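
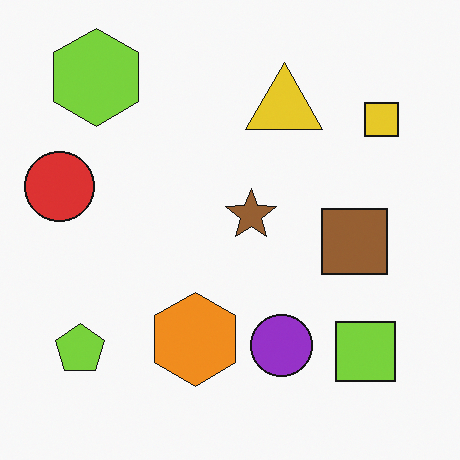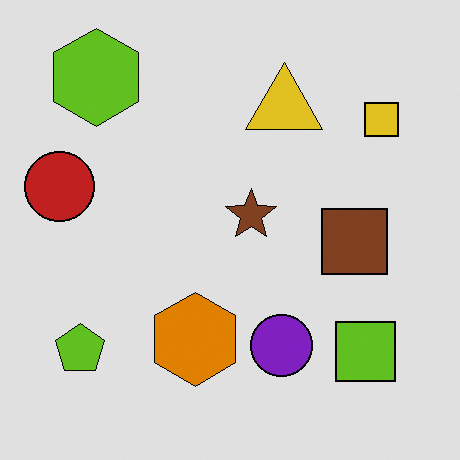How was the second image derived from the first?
The second image is the first posterized to a reduced palette.

Each flat color has snapped to a coarser quantized level — most visibly, the near-white background has dropped to a flat grey.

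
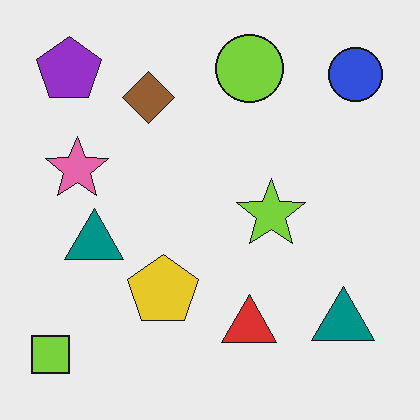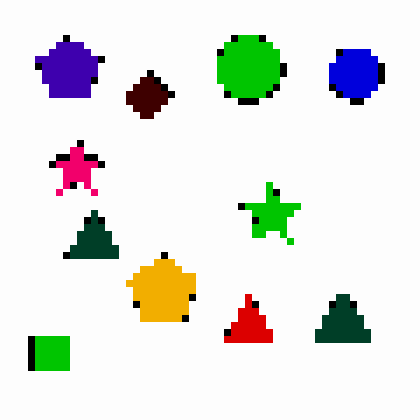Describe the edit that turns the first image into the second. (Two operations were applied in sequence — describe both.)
The image was boosted in contrast, then moderately pixelated.

Tones are pushed away from mid-grey across the whole image — a global contrast change. Shapes are reduced to large square blocks; fine edges and outlines are lost — a downscale-then-upscale (mosaic) effect.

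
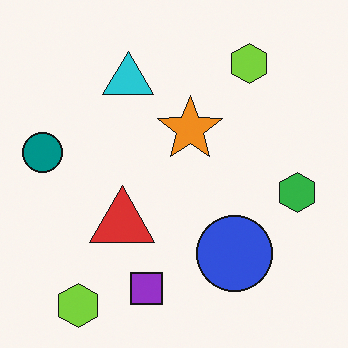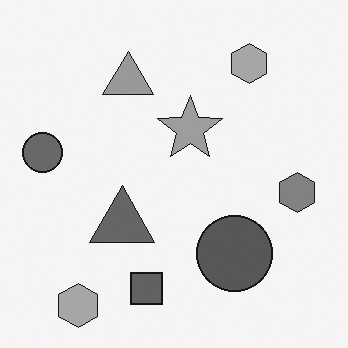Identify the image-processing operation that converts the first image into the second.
Converted to grayscale.

All color is removed — every shape is now a shade of grey.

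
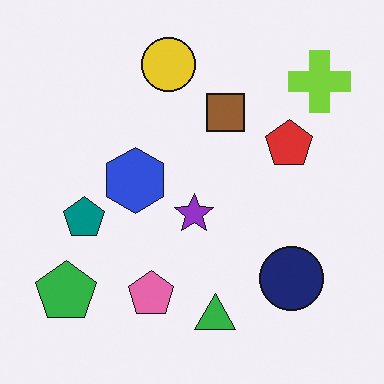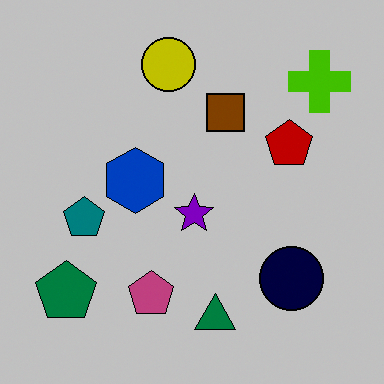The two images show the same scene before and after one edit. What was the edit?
This is the original image heavily posterized to just a handful of flat colors.

Each flat color has snapped to a coarser quantized level — most visibly, the near-white background has dropped to a flat grey.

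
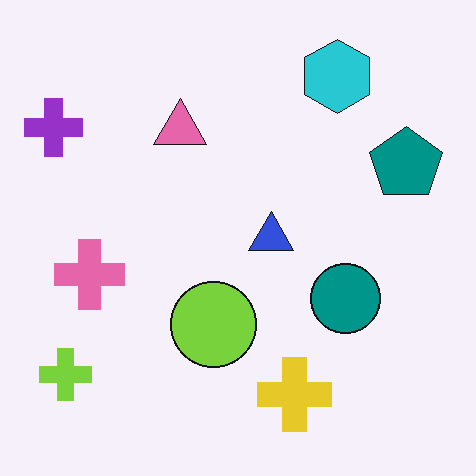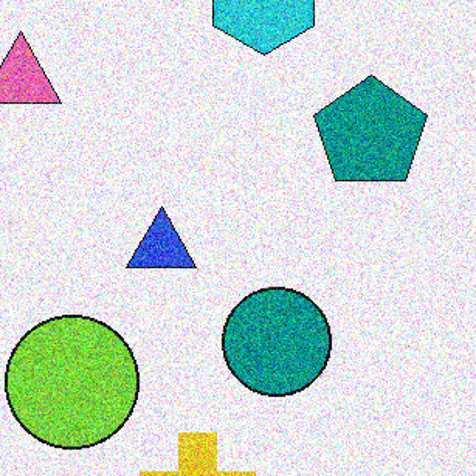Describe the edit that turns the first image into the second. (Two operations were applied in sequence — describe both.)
The image was degraded with heavy additive noise, then cropped to a modestly smaller region and rescaled.

Random speckle covers the whole image, including the flat background. The visible shapes are larger and the field of view is narrower; shapes near the original edges may be partly or wholly outside the frame — a crop-and-rescale.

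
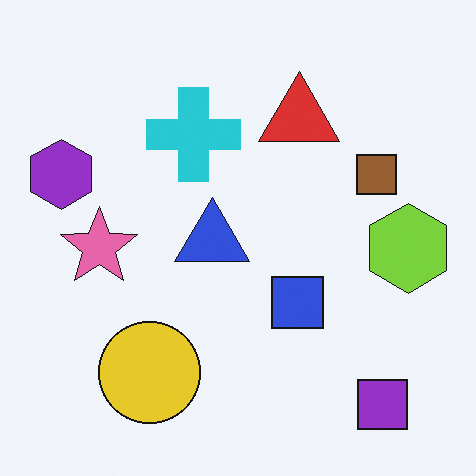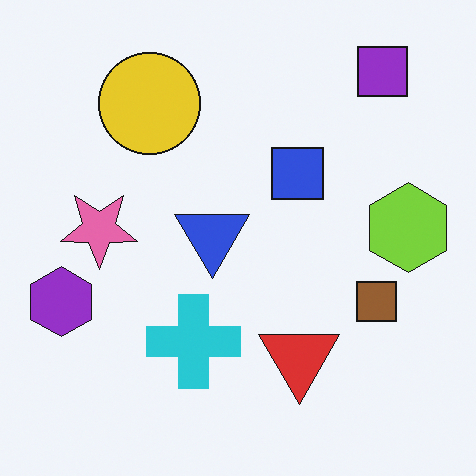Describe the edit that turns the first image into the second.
The image was flipped vertically (top ↔ bottom).

The purple square is in the bottom-right of the first image and the top-right of the second — shapes on opposite sides of the horizontal midline have swapped in a mirror flip.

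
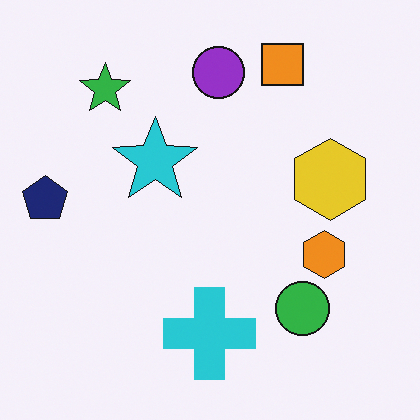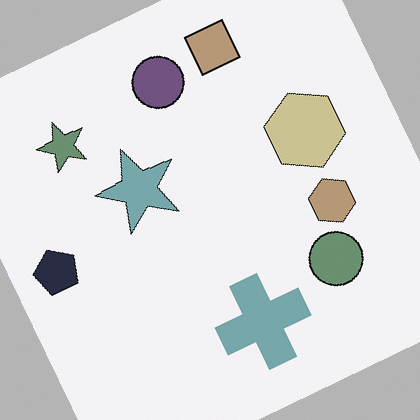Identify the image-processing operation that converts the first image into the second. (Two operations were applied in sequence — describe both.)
The transformation is: rotated counter-clockwise by a clearly visible amount, then heavily desaturated.

Every shape is tilted by the same angle and the image corners show triangular fill wedges — a whole-image rotation by a non-right angle. All colors are more muted and greyish — a global saturation change.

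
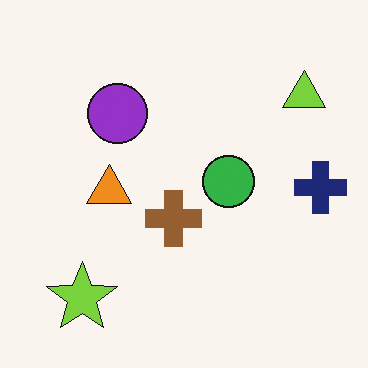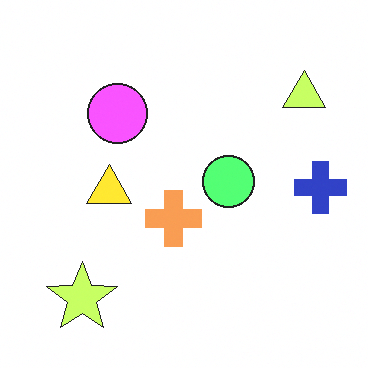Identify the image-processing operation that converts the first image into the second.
This is the original image brightened a lot.

Every pixel — background and shapes alike — is uniformly brightened.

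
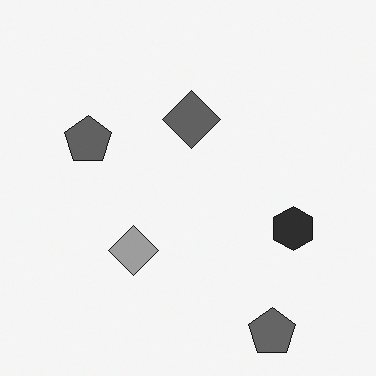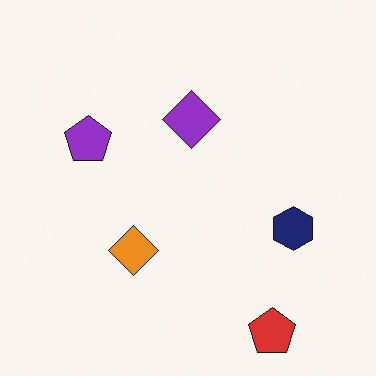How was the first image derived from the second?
The image was converted to grayscale.

All color is removed — every shape is now a shade of grey.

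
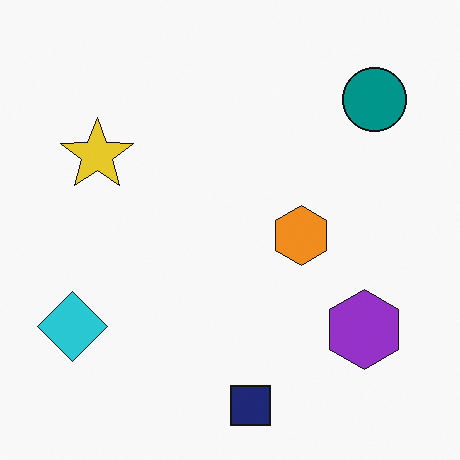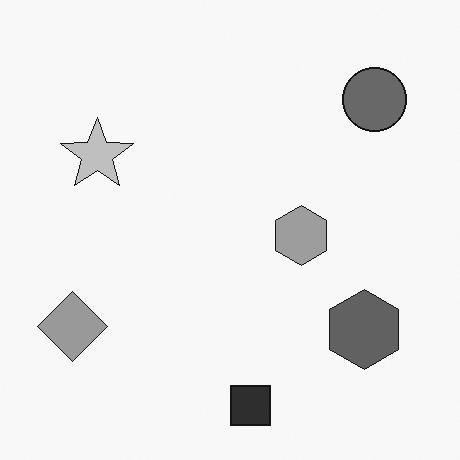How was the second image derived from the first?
Converted to grayscale.

All color is removed — every shape is now a shade of grey.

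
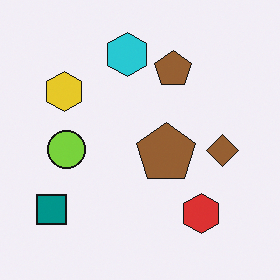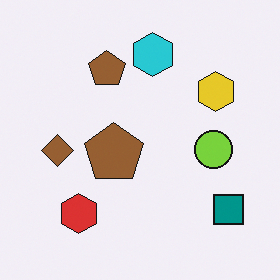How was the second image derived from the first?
The image was flipped horizontally (left ↔ right).

The teal square is in the bottom-left of the first image and the bottom-right of the second — shapes on opposite sides of the vertical midline have swapped in a mirror flip.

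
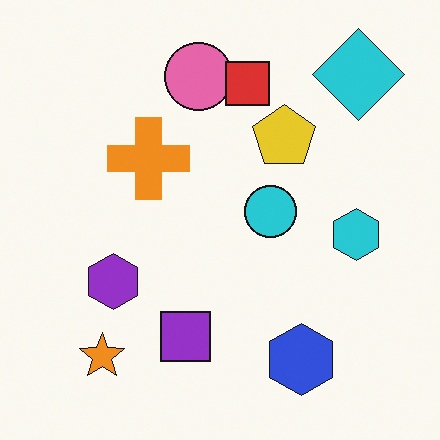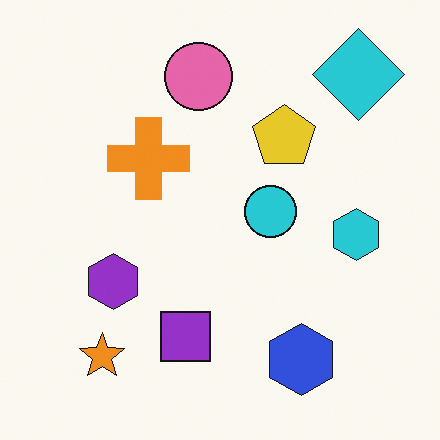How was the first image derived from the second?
It was overlaid with an additional red square.

A red square appears in the first image that is absent from the second.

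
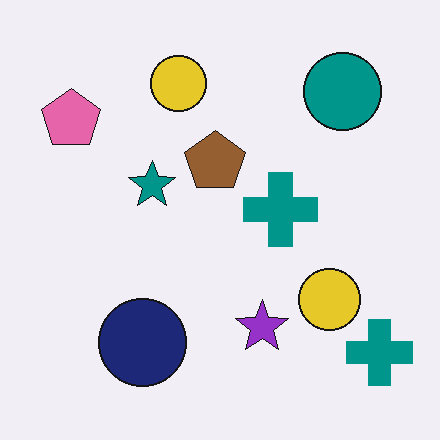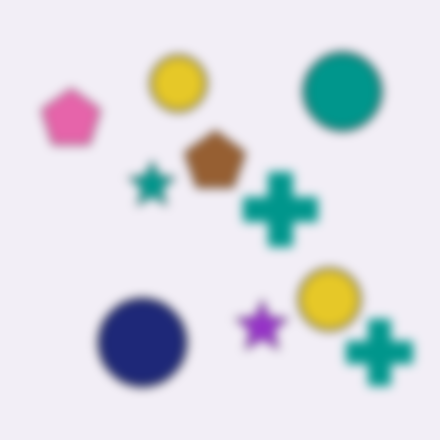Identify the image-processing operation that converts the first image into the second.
The second image is the first strongly gaussian-blurred.

Shape edges and outlines are uniformly softened across the whole image.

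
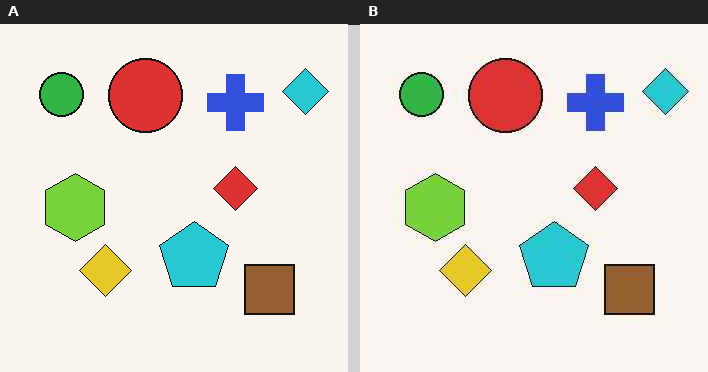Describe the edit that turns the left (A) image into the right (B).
The right (B) image is the left (A) JPEG-compressed with visible artifacts.

Blocky 8×8 compression artifacts appear around shape edges and the flat background shows ringing — characteristic JPEG degradation.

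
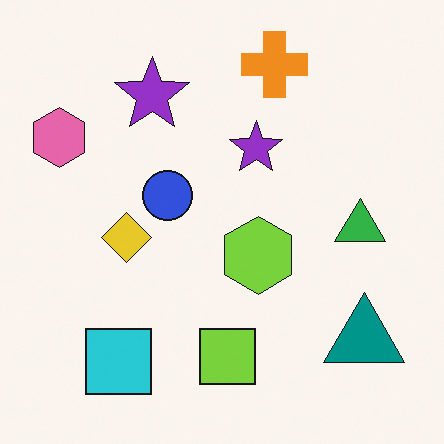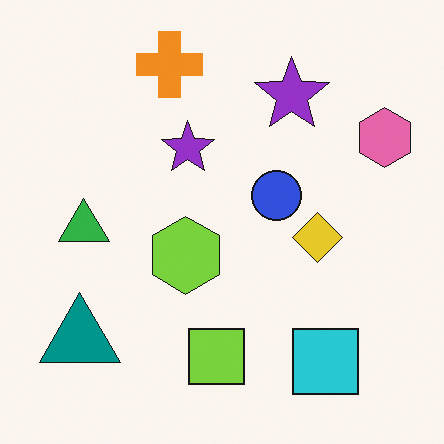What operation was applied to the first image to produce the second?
Flipped horizontally (left ↔ right).

The pink hexagon is in the top-left of the first image and the top-right of the second — shapes on opposite sides of the vertical midline have swapped in a mirror flip.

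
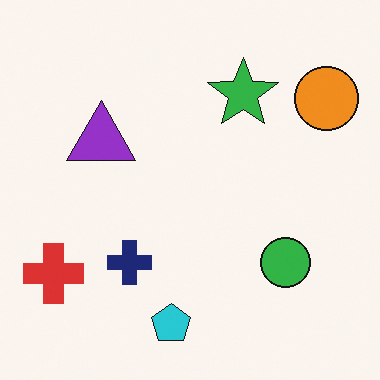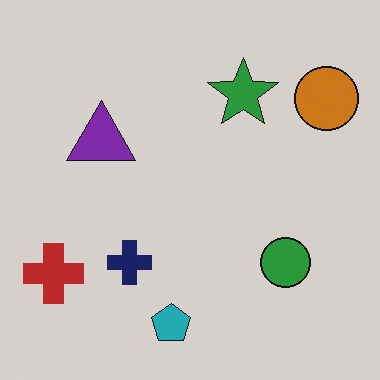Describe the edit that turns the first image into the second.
The transformation is: darkened a little.

Every pixel — background and shapes alike — is uniformly darkened.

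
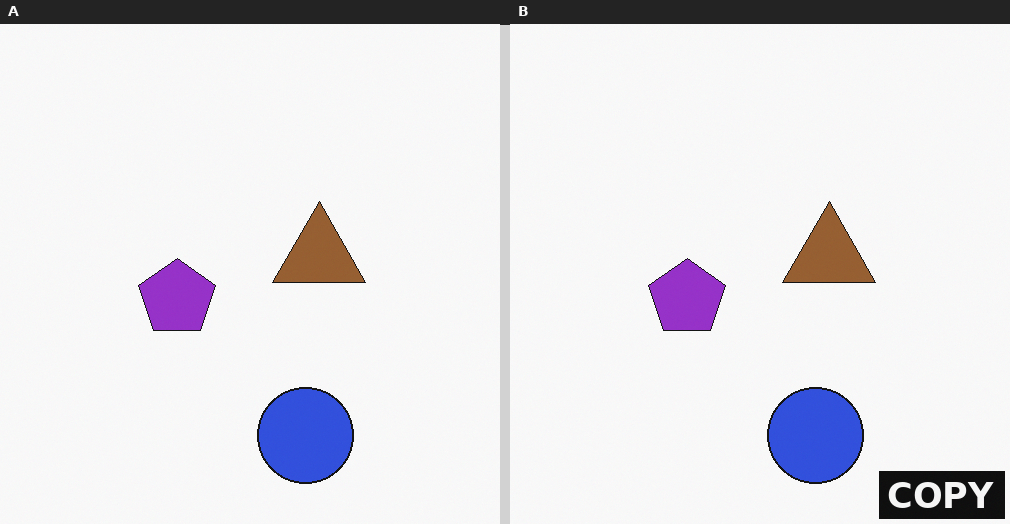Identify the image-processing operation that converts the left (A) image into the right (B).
This is the original image watermarked with the text "COPY" in the lower-right corner.

A dark label reading "COPY" appears in the lower-right corner.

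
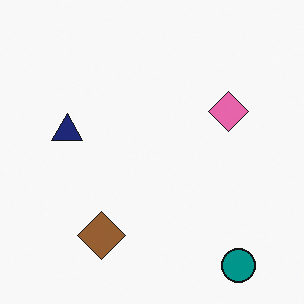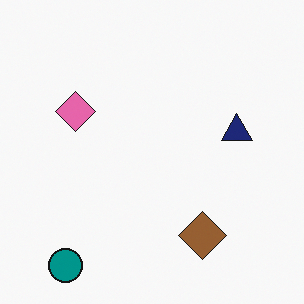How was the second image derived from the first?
This is the original image flipped horizontally (left ↔ right).

The teal circle is in the bottom-right of the first image and the bottom-left of the second — shapes on opposite sides of the vertical midline have swapped in a mirror flip.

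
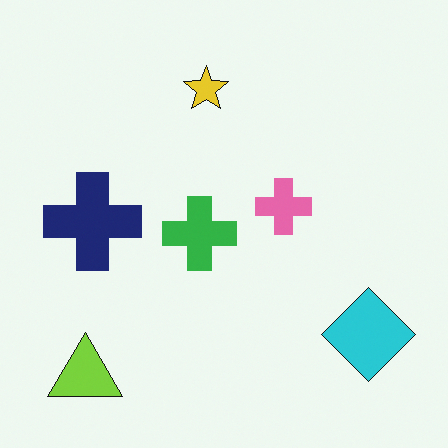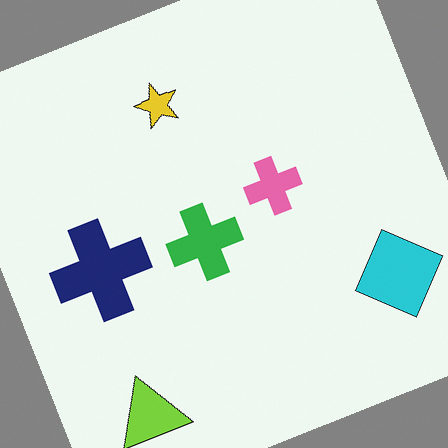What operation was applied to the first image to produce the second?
The image was rotated counter-clockwise by a moderate amount.

Every shape is tilted by the same angle and the image corners show triangular fill wedges — a whole-image rotation by a non-right angle.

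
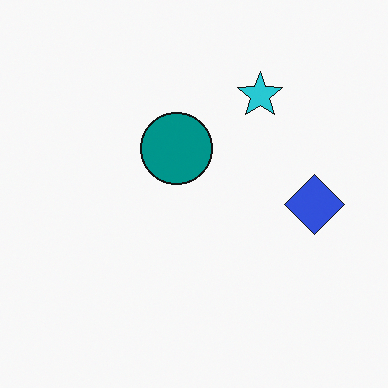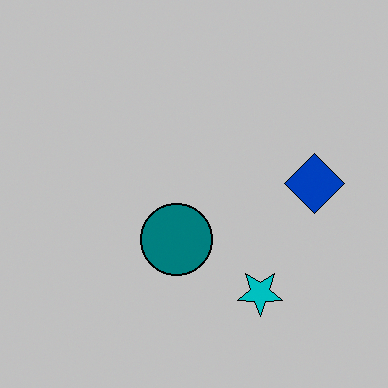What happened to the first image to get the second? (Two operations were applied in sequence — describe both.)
The image was heavily posterized to just a handful of flat colors, then flipped vertically (top ↔ bottom).

Each flat color has snapped to a coarser quantized level — most visibly, the near-white background has dropped to a flat grey. The cyan star is in the top-right of the first image and the bottom-right of the second — shapes on opposite sides of the horizontal midline have swapped in a mirror flip.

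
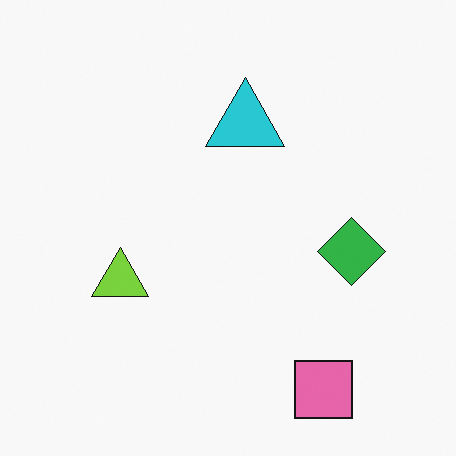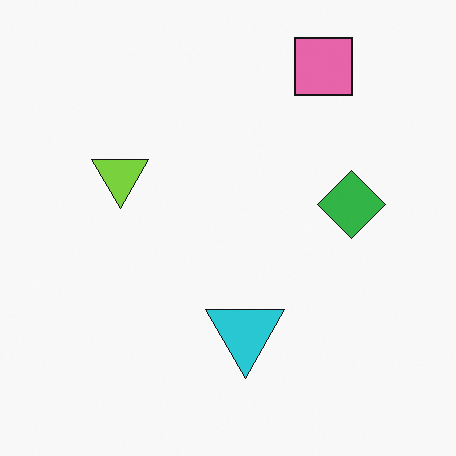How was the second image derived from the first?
Flipped vertically (top ↔ bottom).

The pink square is in the bottom-right of the first image and the top-right of the second — shapes on opposite sides of the horizontal midline have swapped in a mirror flip.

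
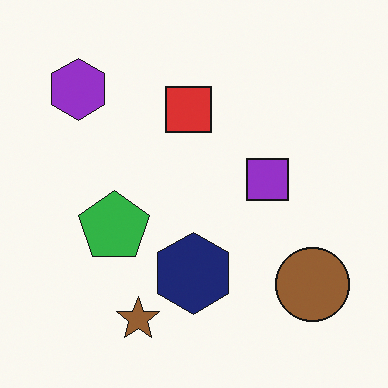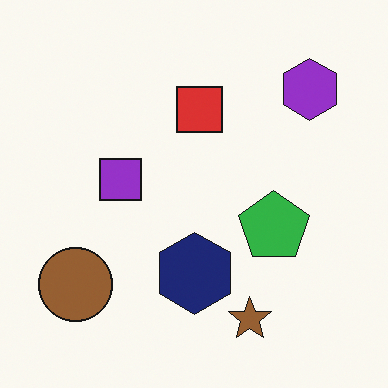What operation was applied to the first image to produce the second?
This is the original image flipped horizontally (left ↔ right).

The brown circle is in the bottom-right of the first image and the bottom-left of the second — shapes on opposite sides of the vertical midline have swapped in a mirror flip.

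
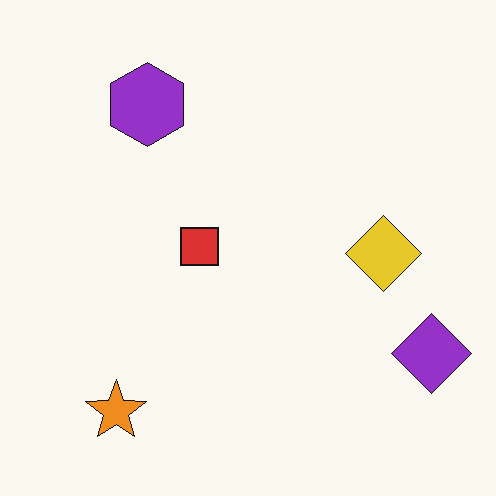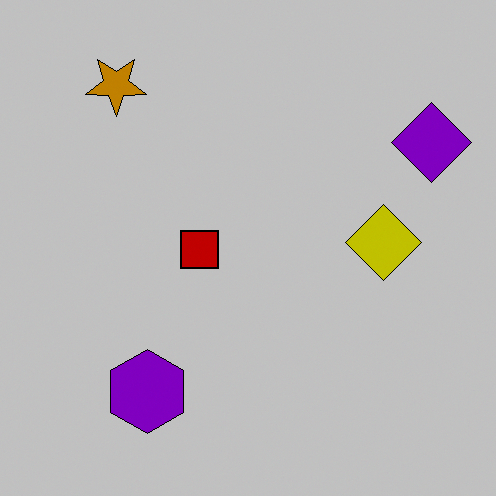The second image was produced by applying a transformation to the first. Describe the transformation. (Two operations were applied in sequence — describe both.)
It was aggressively posterized, then flipped vertically (top ↔ bottom).

Each flat color has snapped to a coarser quantized level — most visibly, the near-white background has dropped to a flat grey. The orange star is in the bottom-left of the first image and the top-left of the second — shapes on opposite sides of the horizontal midline have swapped in a mirror flip.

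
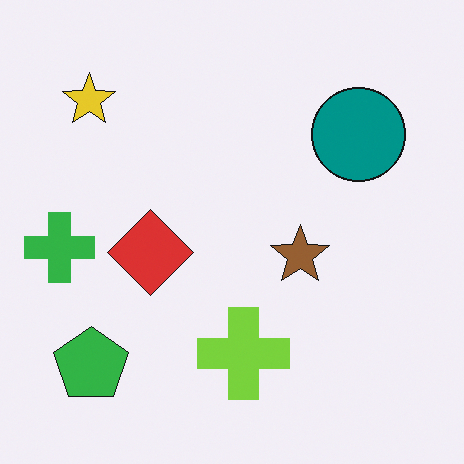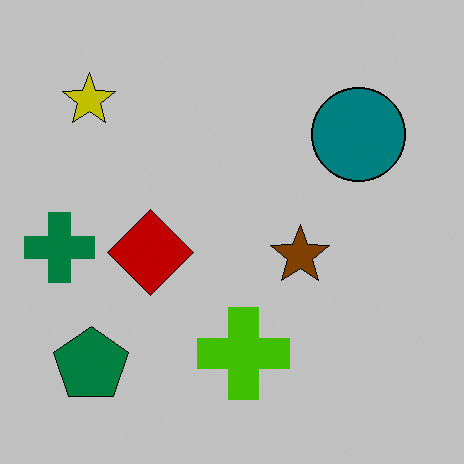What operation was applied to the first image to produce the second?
This is the original image heavily posterized to just a handful of flat colors.

Each flat color has snapped to a coarser quantized level — most visibly, the near-white background has dropped to a flat grey.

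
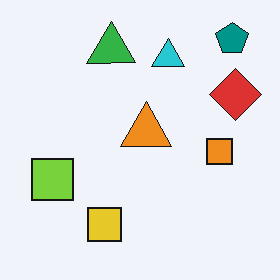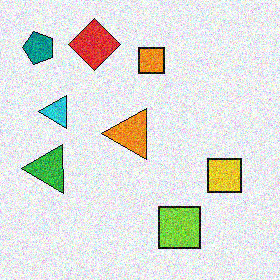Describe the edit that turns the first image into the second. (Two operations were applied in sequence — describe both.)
It was degraded with strong gaussian noise, then rotated 90° counter-clockwise.

Random speckle covers the whole image, including the flat background. The teal pentagon sits in the top-right of the first image and the top-left of the second — consistent with a whole-image 90° counter-clockwise rotation.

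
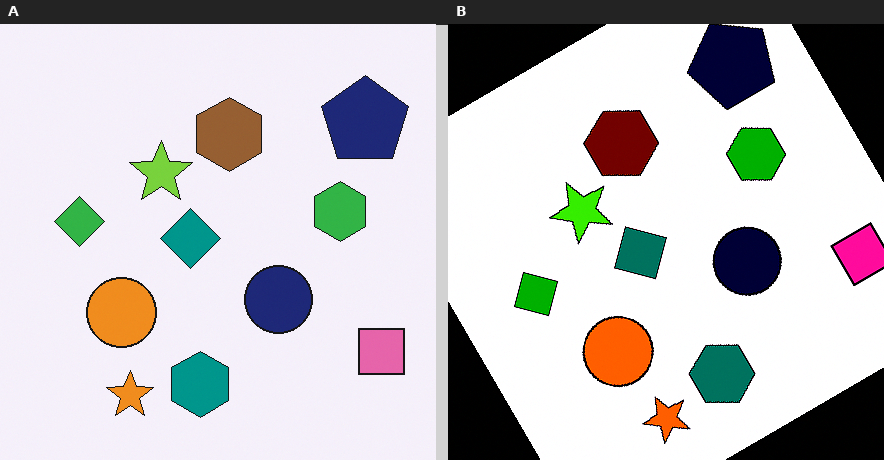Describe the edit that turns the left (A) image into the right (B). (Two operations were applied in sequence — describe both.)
The image was rotated counter-clockwise by a large amount — several tens of degrees, then boosted in contrast.

Every shape is tilted by the same angle and the image corners show triangular fill wedges — a whole-image rotation by a non-right angle. Tones are pushed away from mid-grey across the whole image — a global contrast change.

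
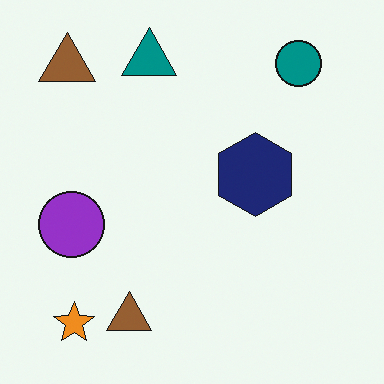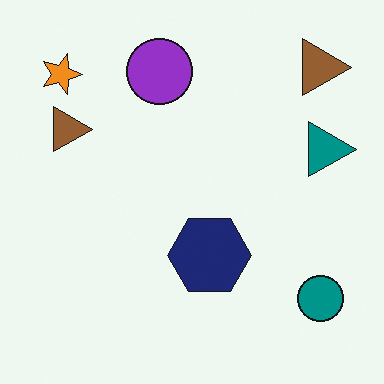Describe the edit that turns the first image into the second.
Rotated 90° clockwise.

The orange star sits in the bottom-left of the first image and the top-left of the second — consistent with a whole-image 90° clockwise rotation.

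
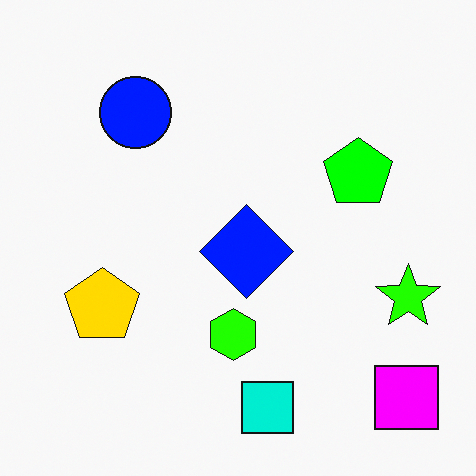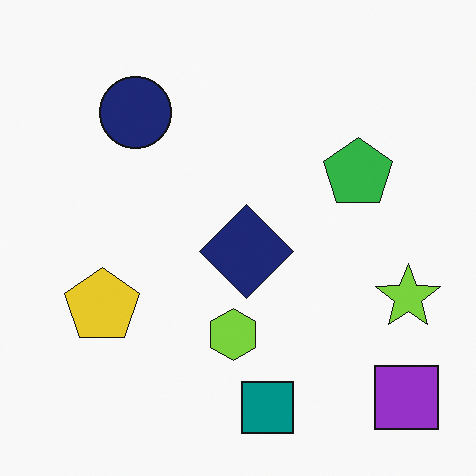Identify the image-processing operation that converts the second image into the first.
The transformation is: heavily oversaturated.

All colors are more vivid — a global saturation change.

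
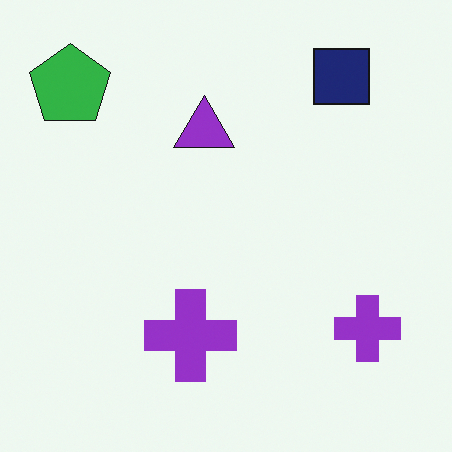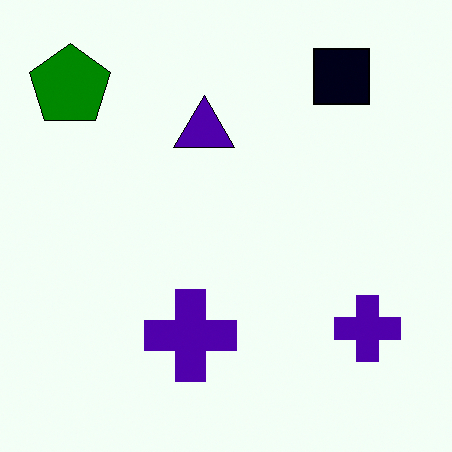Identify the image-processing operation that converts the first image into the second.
This is the original image given much higher contrast.

Tones are pushed away from mid-grey across the whole image — a global contrast change.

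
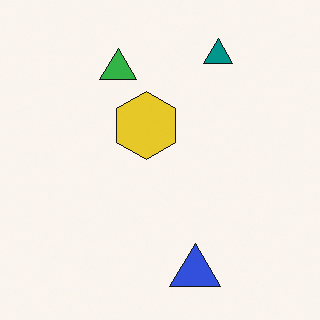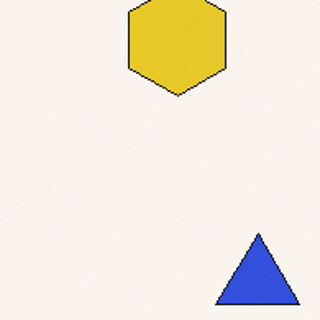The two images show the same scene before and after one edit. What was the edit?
The second image is the first cropped tightly and scaled back up.

The visible shapes are larger and the field of view is narrower; shapes near the original edges may be partly or wholly outside the frame — a crop-and-rescale.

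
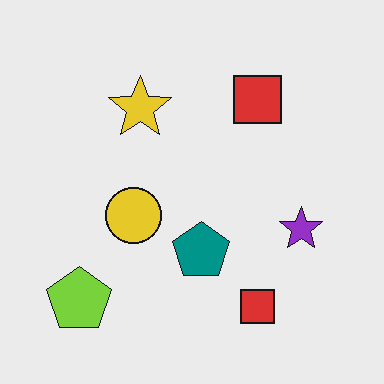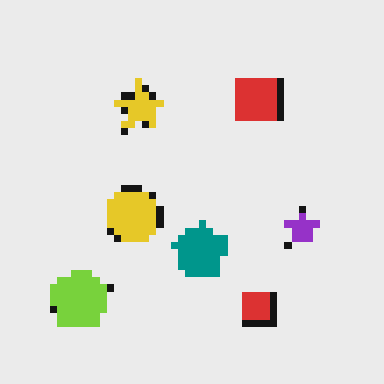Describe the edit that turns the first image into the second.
This is the original image pixelated into visible square blocks.

Shapes are reduced to large square blocks; fine edges and outlines are lost — a downscale-then-upscale (mosaic) effect.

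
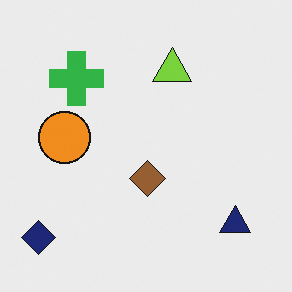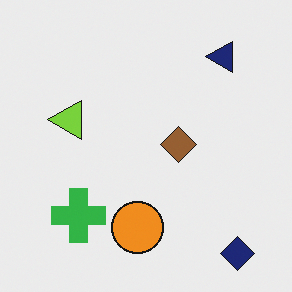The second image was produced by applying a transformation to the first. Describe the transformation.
This is the original image rotated 90° counter-clockwise.

The navy diamond sits in the bottom-left of the first image and the bottom-right of the second — consistent with a whole-image 90° counter-clockwise rotation.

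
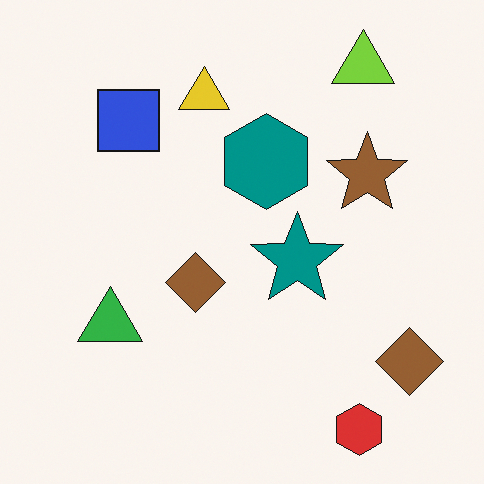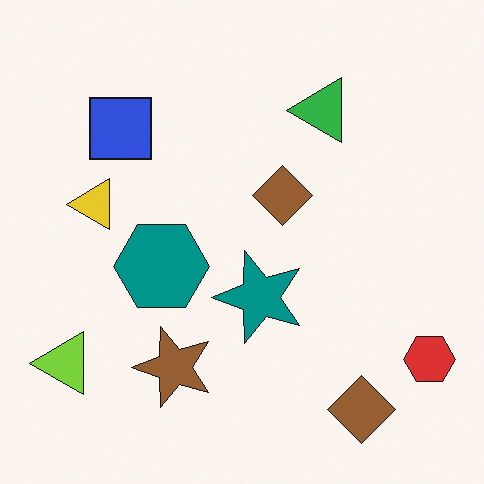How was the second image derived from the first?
Transposed (reflected across the top-left ↔ bottom-right diagonal).

Shapes have swapped their row and column positions — what was in the top-right is now in the bottom-left — a diagonal reflection.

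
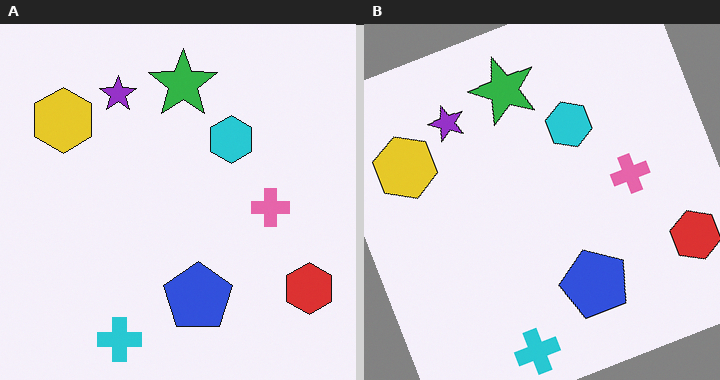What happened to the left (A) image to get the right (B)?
The transformation is: rotated counter-clockwise by a clearly visible amount.

Every shape is tilted by the same angle and the image corners show triangular fill wedges — a whole-image rotation by a non-right angle.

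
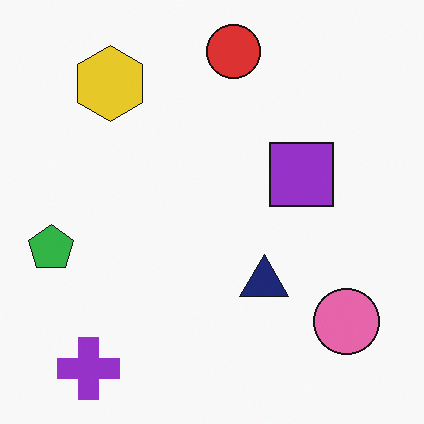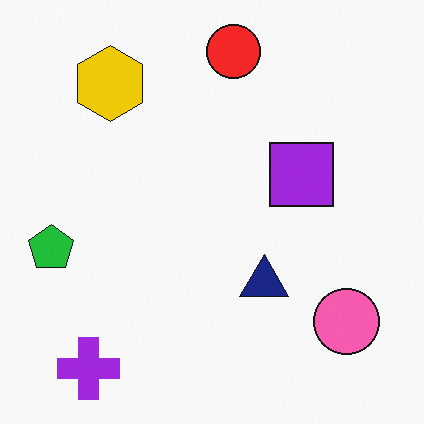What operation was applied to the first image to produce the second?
The second image is the first slightly oversaturated.

All colors are more vivid — a global saturation change.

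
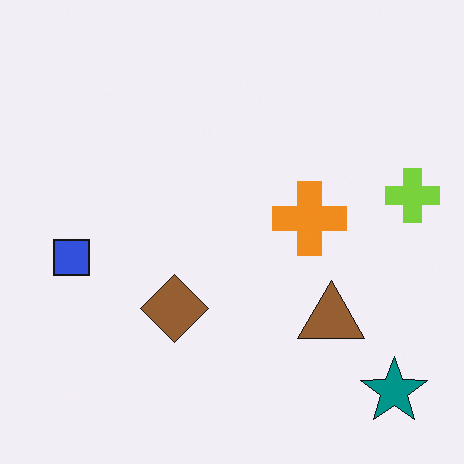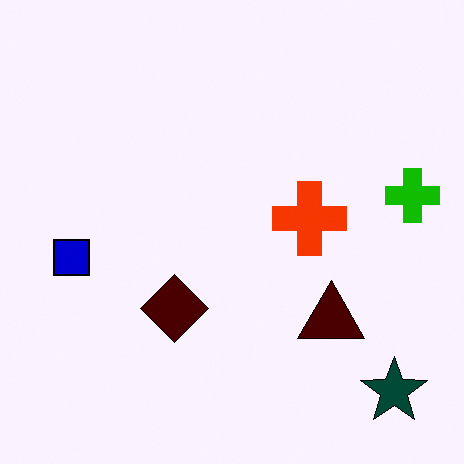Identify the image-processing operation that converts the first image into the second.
The image was boosted in contrast.

Tones are pushed away from mid-grey across the whole image — a global contrast change.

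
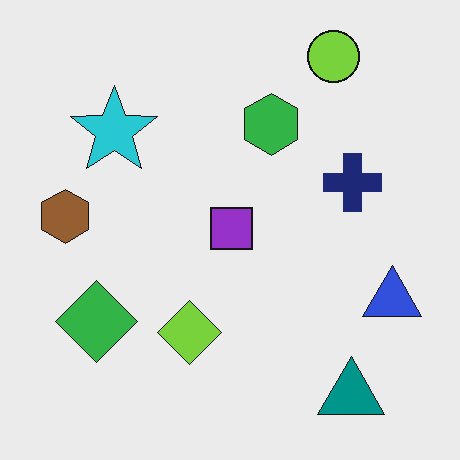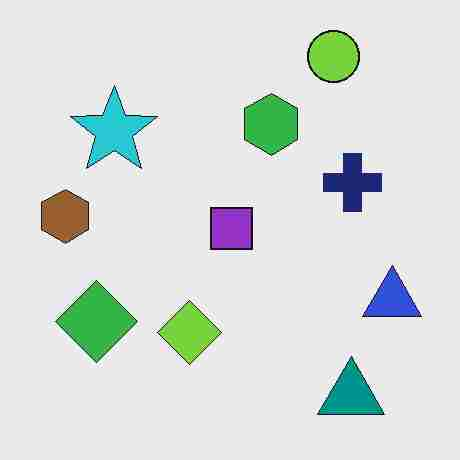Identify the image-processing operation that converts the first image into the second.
Heavily JPEG-compressed with obvious blocking artifacts.

Blocky 8×8 compression artifacts appear around shape edges and the flat background shows ringing — characteristic JPEG degradation.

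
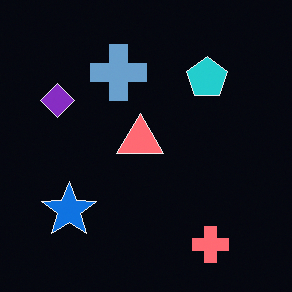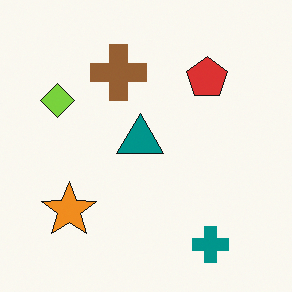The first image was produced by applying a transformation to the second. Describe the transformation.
The image was color-inverted (negative).

The light background has become dark and every shape's color is its complement — a photographic negative.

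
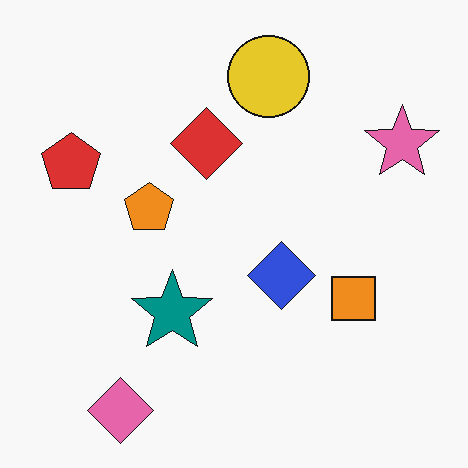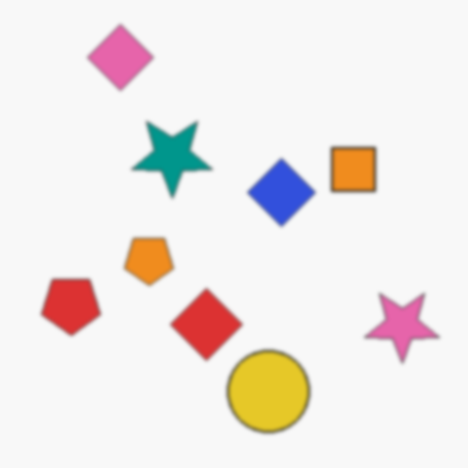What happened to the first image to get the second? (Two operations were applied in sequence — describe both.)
It was slightly softened, then flipped vertically (top ↔ bottom).

Shape edges and outlines are uniformly softened across the whole image. The pink diamond is in the bottom-left of the first image and the top-left of the second — shapes on opposite sides of the horizontal midline have swapped in a mirror flip.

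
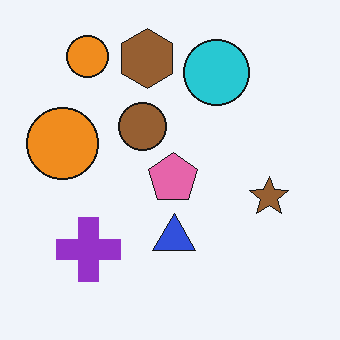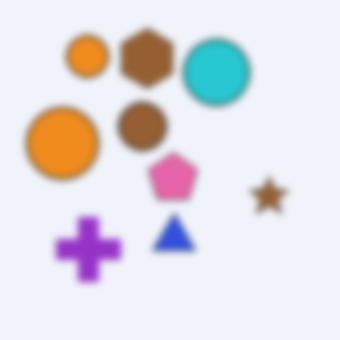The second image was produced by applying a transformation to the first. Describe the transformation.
It was noticeably gaussian-blurred.

Shape edges and outlines are uniformly softened across the whole image.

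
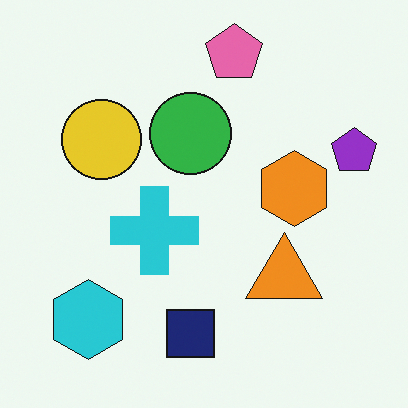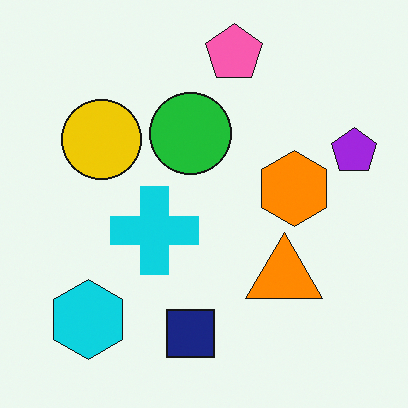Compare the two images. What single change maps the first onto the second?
The image was slightly oversaturated.

All colors are more vivid — a global saturation change.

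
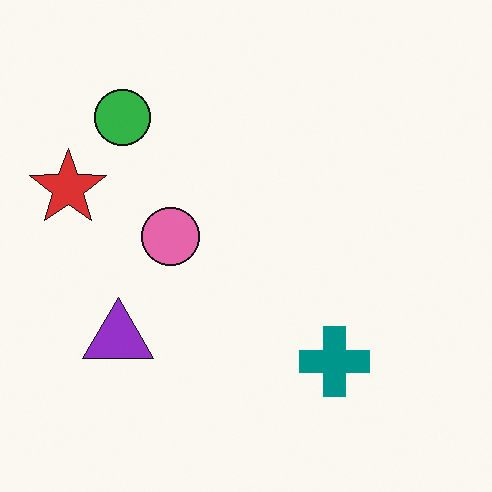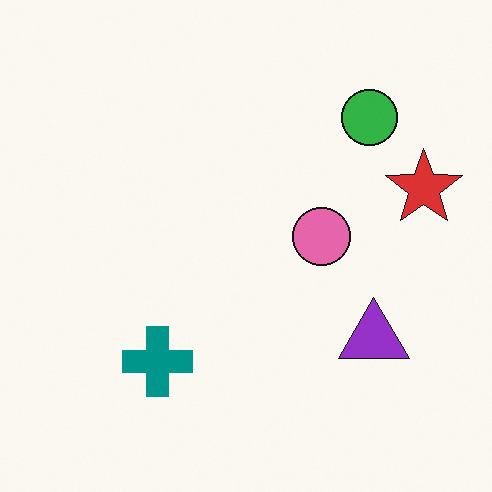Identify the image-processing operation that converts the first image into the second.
The second image is the first flipped horizontally (left ↔ right).

The red star is in the left of the first image and the right of the second — shapes on opposite sides of the vertical midline have swapped in a mirror flip.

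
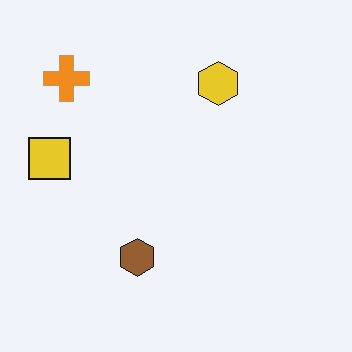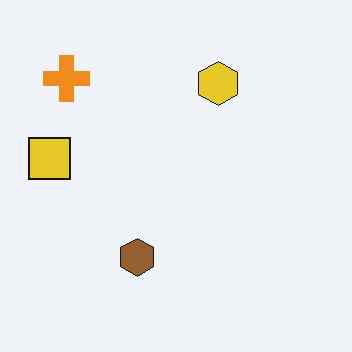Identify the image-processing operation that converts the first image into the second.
Given moderate JPEG compression.

Blocky 8×8 compression artifacts appear around shape edges and the flat background shows ringing — characteristic JPEG degradation.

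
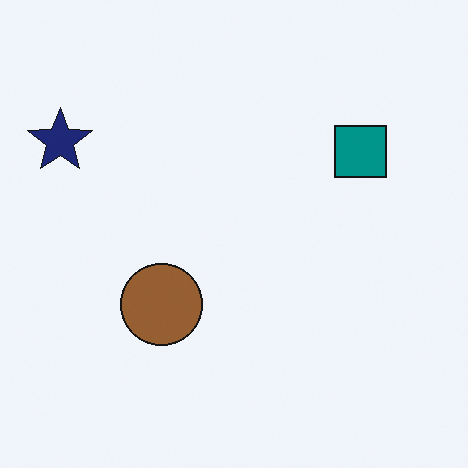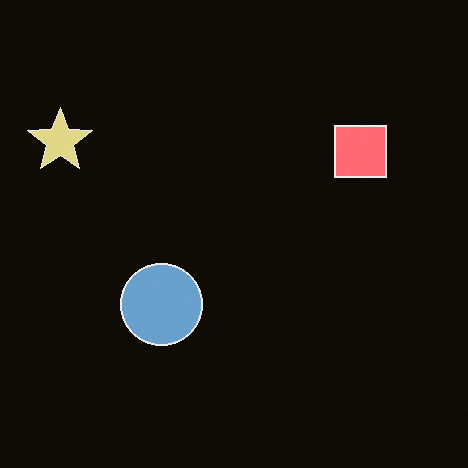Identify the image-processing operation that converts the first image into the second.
The image was color-inverted (negative).

The light background has become dark and every shape's color is its complement — a photographic negative.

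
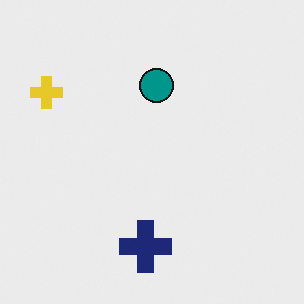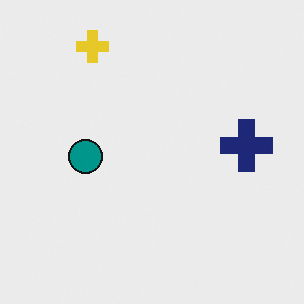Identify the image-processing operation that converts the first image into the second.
It was transposed (reflected across the top-left ↔ bottom-right diagonal).

Shapes have swapped their row and column positions — what was in the top-right is now in the bottom-left — a diagonal reflection.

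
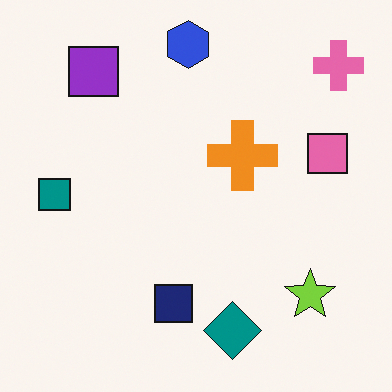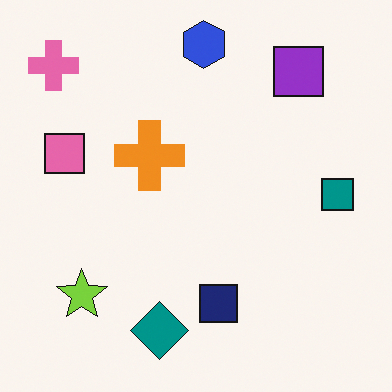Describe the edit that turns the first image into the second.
The transformation is: flipped horizontally (left ↔ right).

The teal square is in the left of the first image and the right of the second — shapes on opposite sides of the vertical midline have swapped in a mirror flip.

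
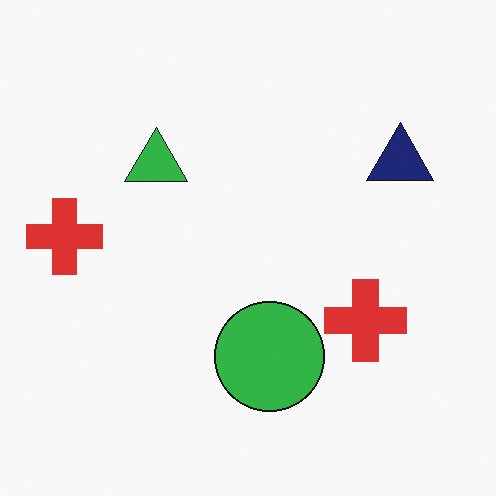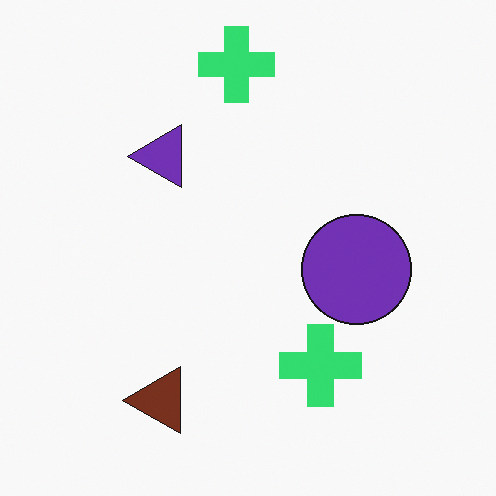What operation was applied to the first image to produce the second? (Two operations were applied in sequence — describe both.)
Transposed (reflected across the top-left ↔ bottom-right diagonal), then hue-shifted noticeably.

Shapes have swapped their row and column positions — what was in the top-right is now in the bottom-left — a diagonal reflection. Every shape's color has rotated by the same amount around the hue wheel — a uniform hue shift.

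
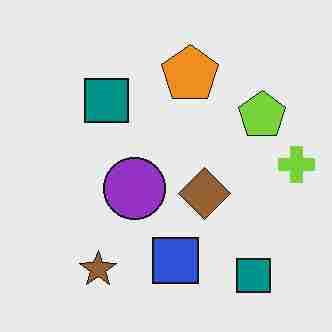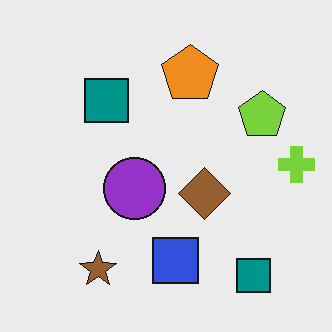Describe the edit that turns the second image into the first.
The transformation is: degraded with heavy JPEG compression.

Blocky 8×8 compression artifacts appear around shape edges and the flat background shows ringing — characteristic JPEG degradation.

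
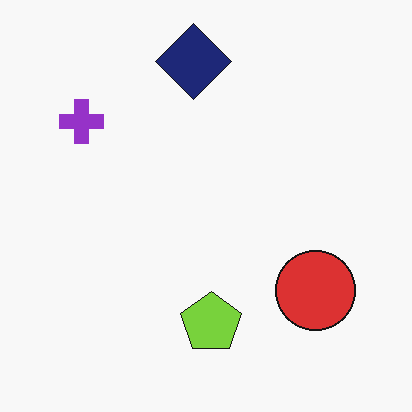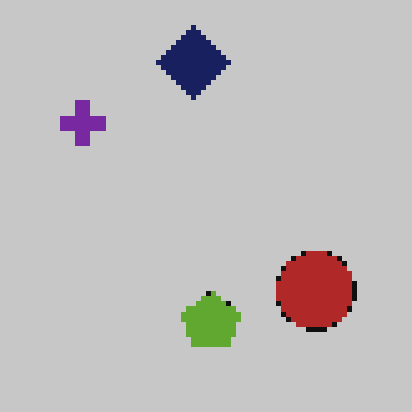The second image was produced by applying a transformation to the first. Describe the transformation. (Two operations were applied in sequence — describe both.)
It was darkened a little, then mildly pixelated.

Every pixel — background and shapes alike — is uniformly darkened. Shapes are reduced to large square blocks; fine edges and outlines are lost — a downscale-then-upscale (mosaic) effect.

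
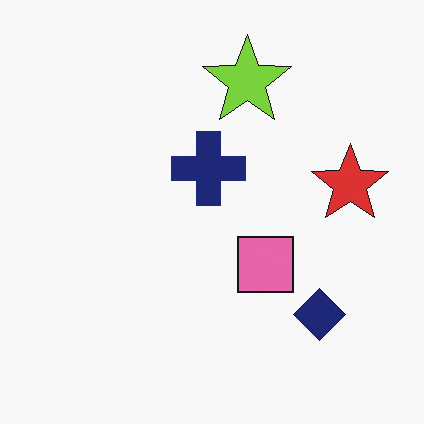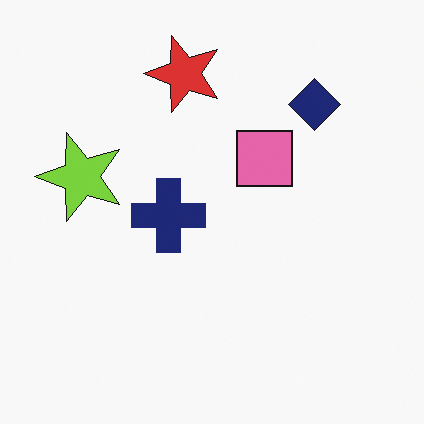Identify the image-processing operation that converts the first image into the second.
The image was rotated 90° counter-clockwise.

The navy diamond sits in the bottom-right of the first image and the top-right of the second — consistent with a whole-image 90° counter-clockwise rotation.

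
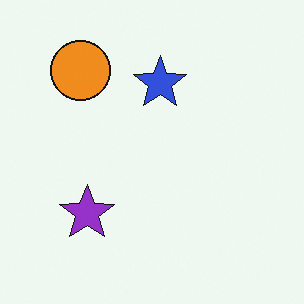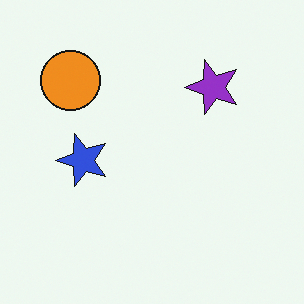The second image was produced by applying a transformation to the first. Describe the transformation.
Transposed (reflected across the top-left ↔ bottom-right diagonal).

Shapes have swapped their row and column positions — what was in the top-right is now in the bottom-left — a diagonal reflection.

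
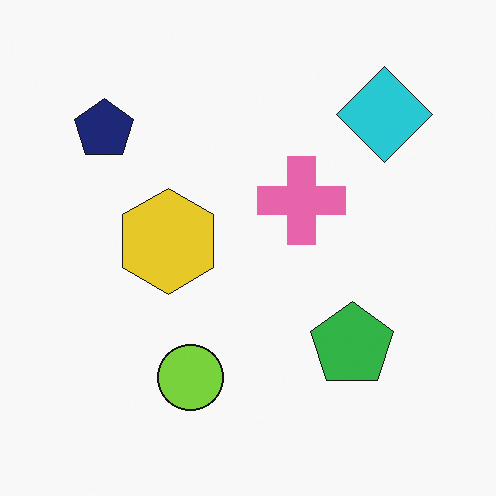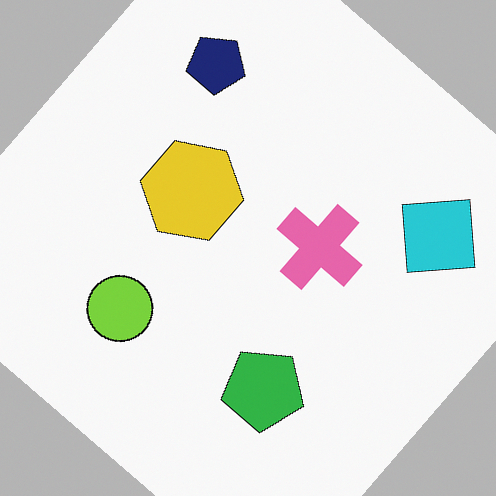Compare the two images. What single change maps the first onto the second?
This is the original image rotated clockwise by a large amount — several tens of degrees.

Every shape is tilted by the same angle and the image corners show triangular fill wedges — a whole-image rotation by a non-right angle.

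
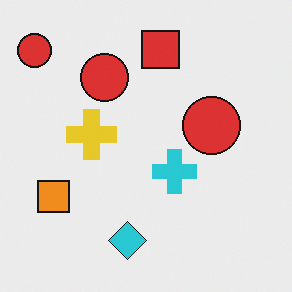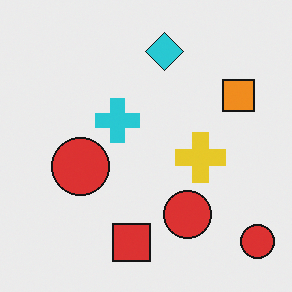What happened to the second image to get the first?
The image was rotated 180°.

The orange square sits in the top-right of the second image and the bottom-left of the first — consistent with a whole-image 180° rotation.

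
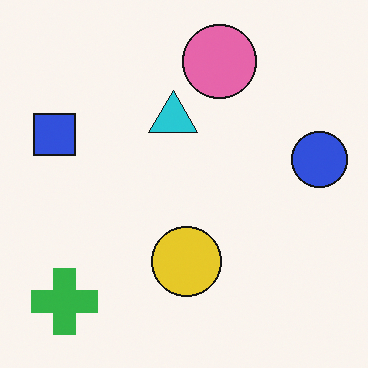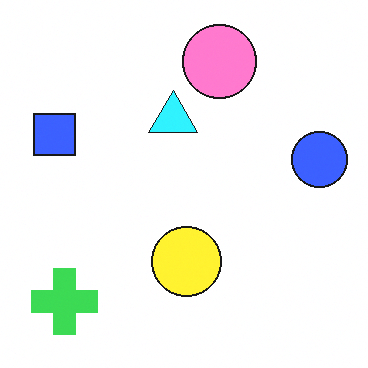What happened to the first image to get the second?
Slightly brightened.

Every pixel — background and shapes alike — is uniformly brightened.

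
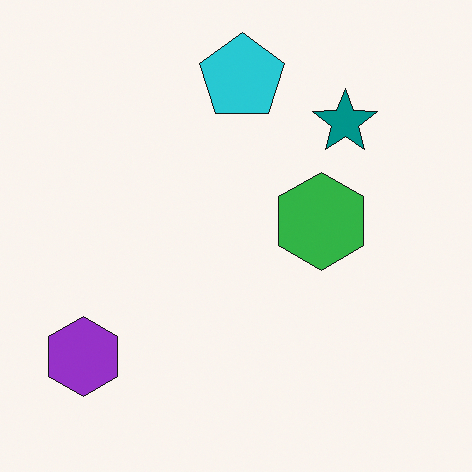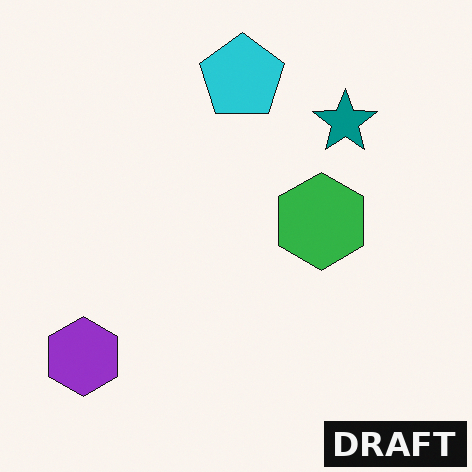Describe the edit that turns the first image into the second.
This is the original image watermarked with the text "DRAFT" in the lower-right corner.

A dark label reading "DRAFT" appears in the lower-right corner.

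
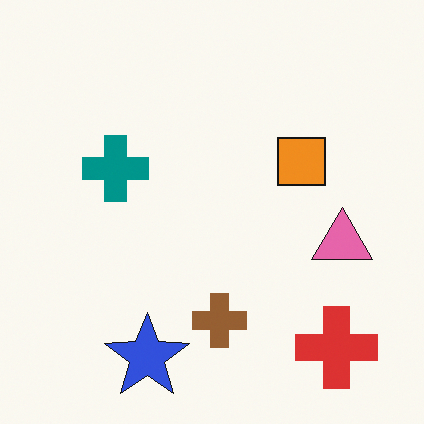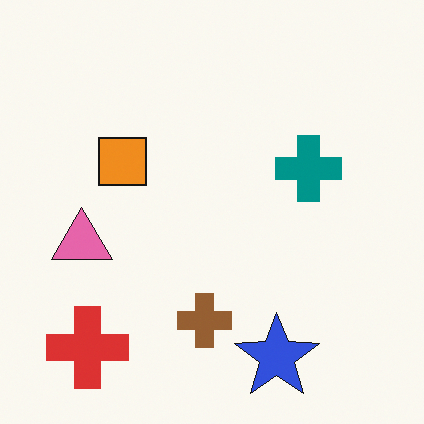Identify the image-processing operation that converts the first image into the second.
The image was flipped horizontally (left ↔ right).

The pink triangle is in the right of the first image and the left of the second — shapes on opposite sides of the vertical midline have swapped in a mirror flip.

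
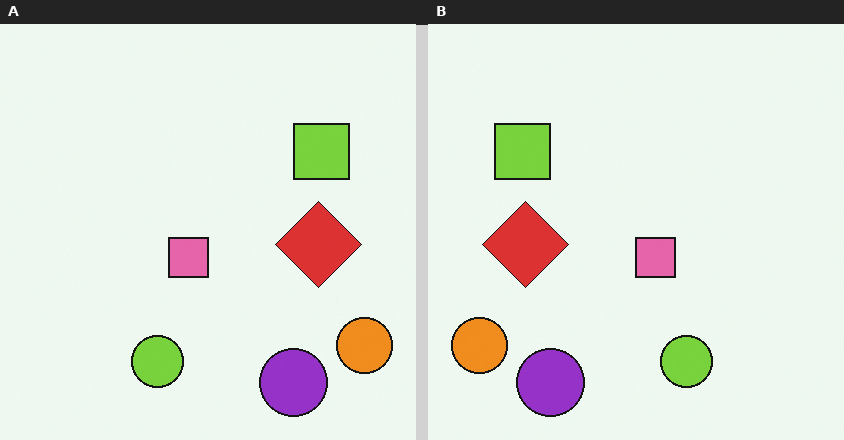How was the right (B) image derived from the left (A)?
The right (B) image is the left (A) flipped horizontally (left ↔ right).

The orange circle is in the bottom-right of the left (A) image and the bottom-left of the right (B) — shapes on opposite sides of the vertical midline have swapped in a mirror flip.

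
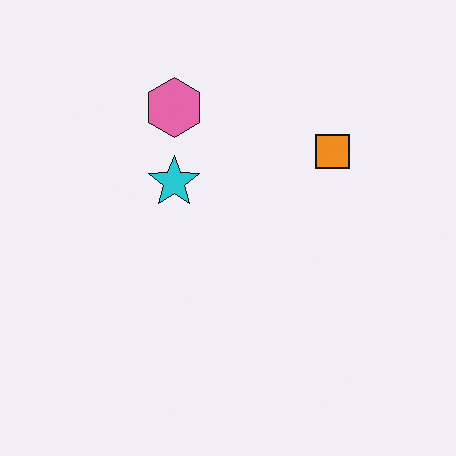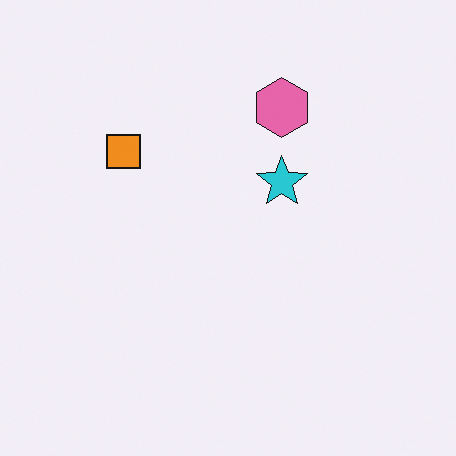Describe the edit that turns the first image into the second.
Flipped horizontally (left ↔ right).

The orange square is in the top-right of the first image and the top-left of the second — shapes on opposite sides of the vertical midline have swapped in a mirror flip.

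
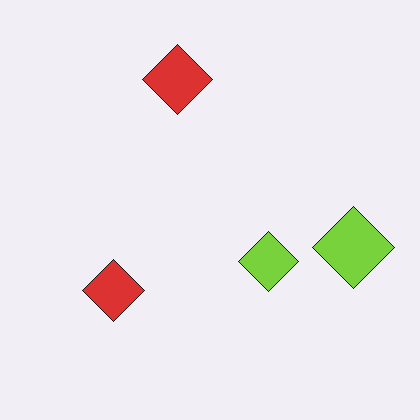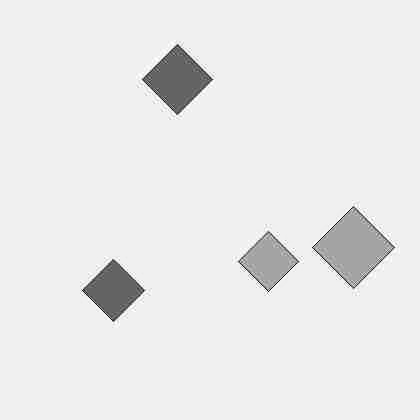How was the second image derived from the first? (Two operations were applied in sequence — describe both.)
It was degraded with heavy JPEG compression, then converted to grayscale.

Blocky 8×8 compression artifacts appear around shape edges and the flat background shows ringing — characteristic JPEG degradation. All color is removed — every shape is now a shade of grey.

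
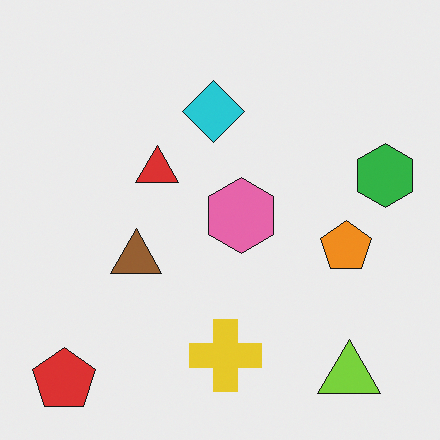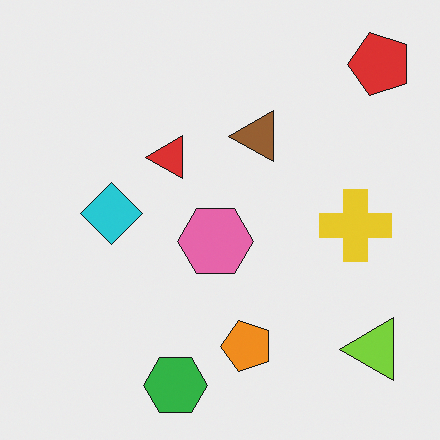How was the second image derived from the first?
The image was transposed (reflected across the top-left ↔ bottom-right diagonal).

Shapes have swapped their row and column positions — what was in the top-right is now in the bottom-left — a diagonal reflection.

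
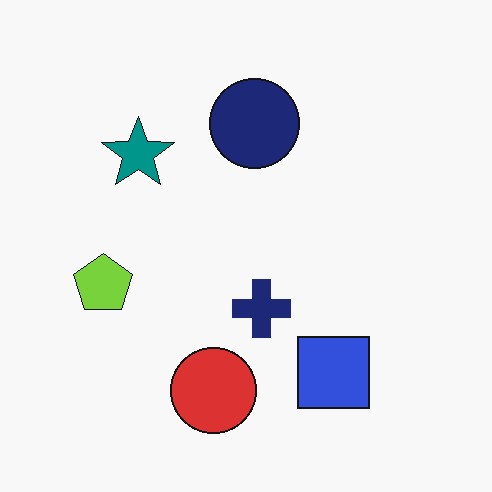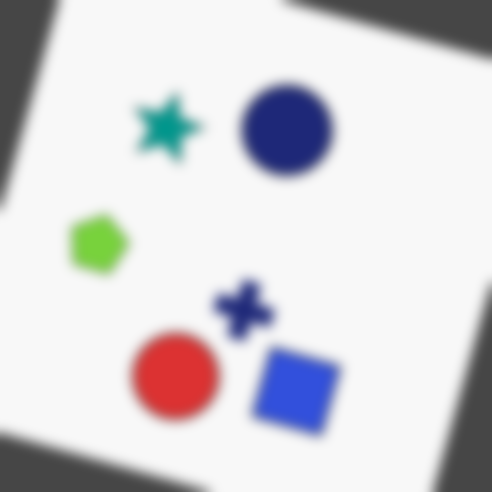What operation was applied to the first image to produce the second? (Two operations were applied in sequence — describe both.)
This is the original image rotated clockwise by a moderate amount, then heavily blurred.

Every shape is tilted by the same angle and the image corners show triangular fill wedges — a whole-image rotation by a non-right angle. Shape edges and outlines are uniformly softened across the whole image.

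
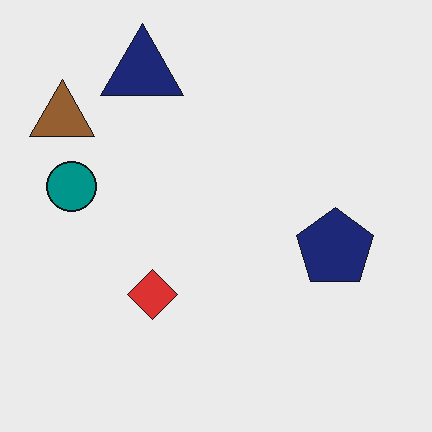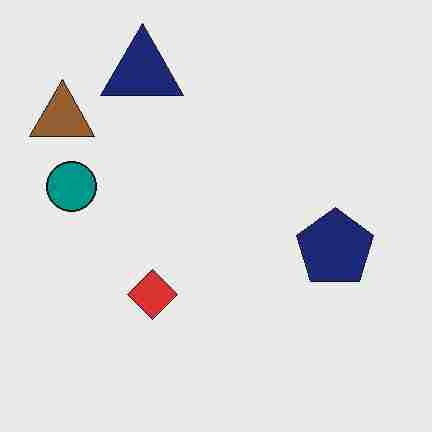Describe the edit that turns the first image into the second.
It was degraded with heavy JPEG compression.

Blocky 8×8 compression artifacts appear around shape edges and the flat background shows ringing — characteristic JPEG degradation.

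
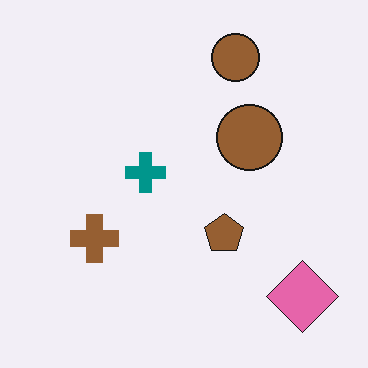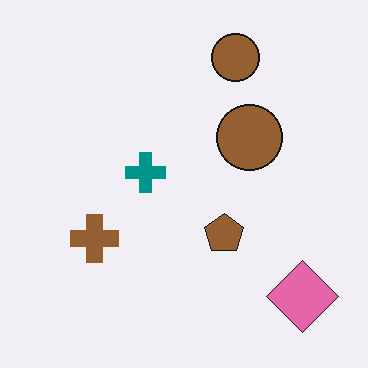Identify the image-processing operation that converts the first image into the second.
Given moderate JPEG compression.

Blocky 8×8 compression artifacts appear around shape edges and the flat background shows ringing — characteristic JPEG degradation.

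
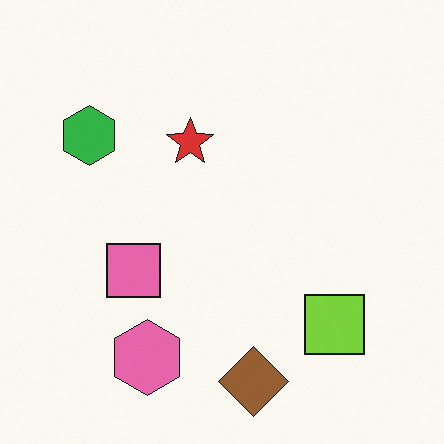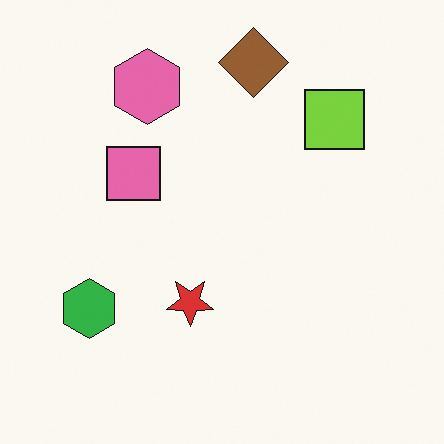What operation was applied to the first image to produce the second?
This is the original image flipped vertically (top ↔ bottom).

The brown diamond is in the bottom of the first image and the top of the second — shapes on opposite sides of the horizontal midline have swapped in a mirror flip.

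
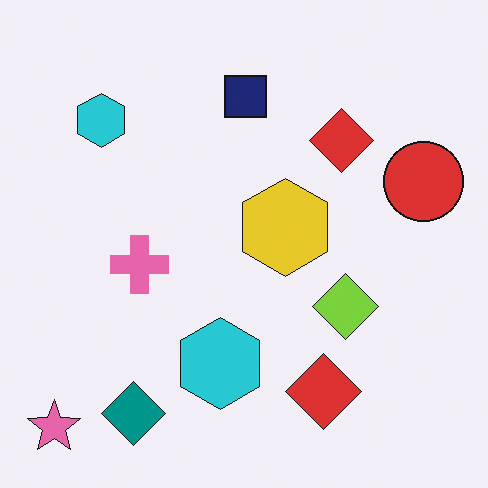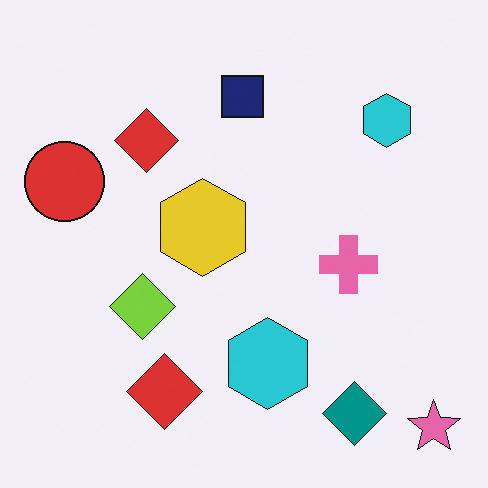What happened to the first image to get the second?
The image was flipped horizontally (left ↔ right).

The pink star is in the bottom-left of the first image and the bottom-right of the second — shapes on opposite sides of the vertical midline have swapped in a mirror flip.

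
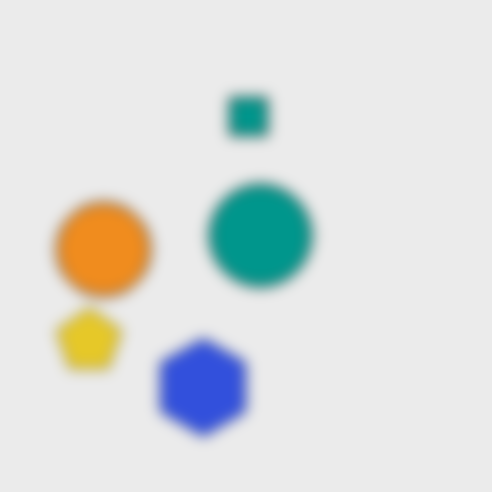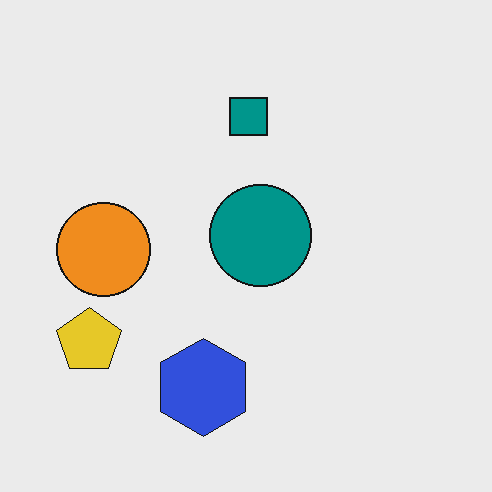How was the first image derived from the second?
It was heavily blurred.

Shape edges and outlines are uniformly softened across the whole image.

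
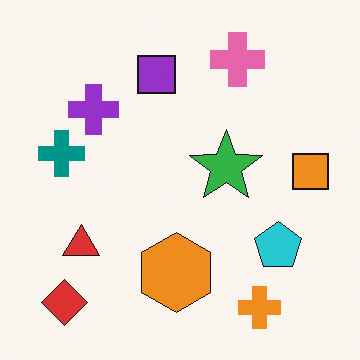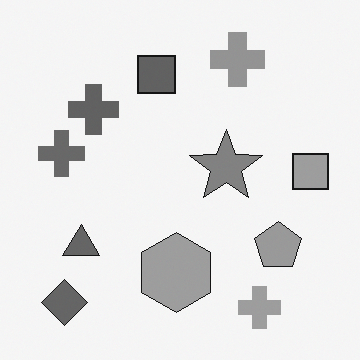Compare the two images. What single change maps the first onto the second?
The image was converted to grayscale.

All color is removed — every shape is now a shade of grey.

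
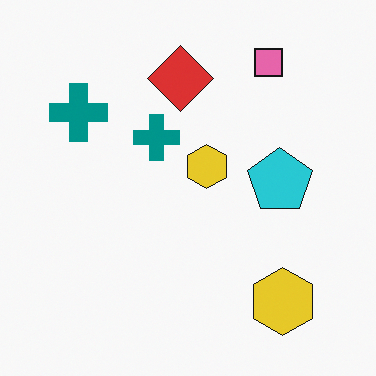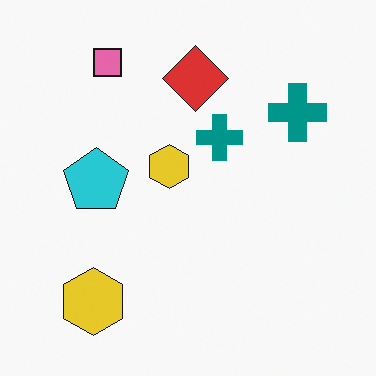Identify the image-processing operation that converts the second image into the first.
Flipped horizontally (left ↔ right).

The cyan pentagon is in the left of the second image and the right of the first — shapes on opposite sides of the vertical midline have swapped in a mirror flip.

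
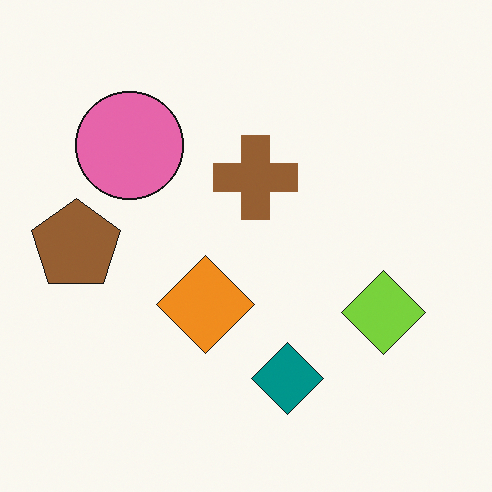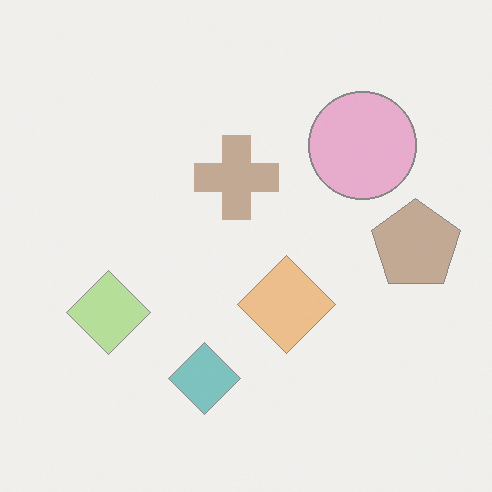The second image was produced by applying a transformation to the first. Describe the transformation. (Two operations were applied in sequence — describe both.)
The image was washed out (contrast reduced), then flipped horizontally (left ↔ right).

Tones are pushed toward mid-grey across the whole image — a global contrast change. The brown pentagon is in the left of the first image and the right of the second — shapes on opposite sides of the vertical midline have swapped in a mirror flip.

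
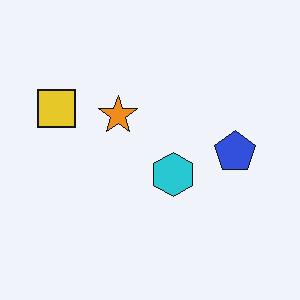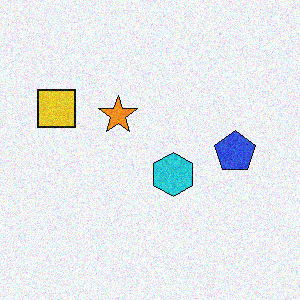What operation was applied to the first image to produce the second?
Degraded with visible gaussian noise.

Random speckle covers the whole image, including the flat background.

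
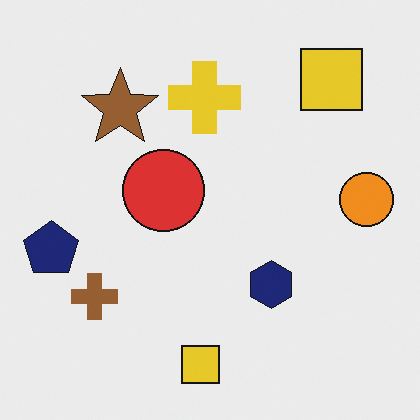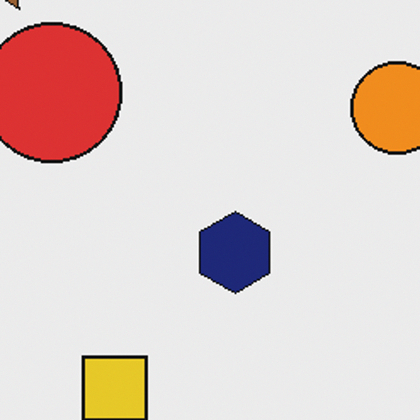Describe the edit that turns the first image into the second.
The second image is the first cropped tightly and scaled back up.

The visible shapes are larger and the field of view is narrower; shapes near the original edges may be partly or wholly outside the frame — a crop-and-rescale.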